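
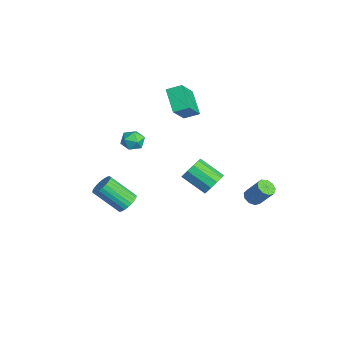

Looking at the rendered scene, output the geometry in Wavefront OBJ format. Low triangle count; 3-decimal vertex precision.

v -0.152 -2.645 -3.573
v 0.532 -2.713 -3.328
v -0.083 -4.044 -1.982
v -0.768 -3.975 -2.227
v 0.435 -2.502 -3.164
v -0.18 -3.833 -1.818
v 0.248 -2.313 -3.061
v -0.367 -3.643 -1.715
v 0.001 -2.174 -3.037
v -0.614 -3.504 -1.691
v -0.27 -2.106 -3.094
v -0.885 -3.437 -1.748
v -0.523 -2.121 -3.224
v -1.138 -3.452 -1.878
v -0.719 -2.215 -3.408
v -1.334 -3.546 -2.062
v -0.83 -2.375 -3.616
v -1.445 -3.706 -2.27
v -0.837 -2.576 -3.818
v -1.452 -3.907 -2.472
v -0.74 -2.787 -3.982
v -1.355 -4.118 -2.636
v -0.553 -2.977 -4.085
v -1.168 -4.307 -2.739
v -0.306 -3.116 -4.109
v -0.921 -4.446 -2.763
v -0.035 -3.183 -4.052
v -0.65 -4.514 -2.706
v 0.218 -3.168 -3.922
v -0.397 -4.499 -2.576
v 0.414 -3.074 -3.738
v -0.201 -4.405 -2.392
v 0.525 -2.914 -3.53
v -0.09 -4.245 -2.184
v -2.165 2.77 -4.39
v -1.605 2.788 -3.777
v -2.576 1.628 -2.857
v -3.135 1.61 -3.47
v -1.954 3.153 -3.684
v -2.925 1.993 -2.765
v -2.383 3.371 -3.861
v -3.353 2.212 -2.942
v -2.728 3.36 -4.24
v -3.699 2.201 -3.321
v -2.859 3.124 -4.676
v -3.829 1.964 -3.757
v -2.724 2.752 -5.003
v -3.695 1.592 -4.083
v -2.375 2.387 -5.095
v -3.346 1.227 -4.176
v -1.947 2.168 -4.918
v -2.917 1.009 -3.999
v -1.601 2.179 -4.539
v -2.572 1.02 -3.62
v -1.471 2.416 -4.103
v -2.441 1.256 -3.184
v 3.714 3.475 -1.041
v 4.03 3.817 -1.371
v 4.561 4.427 -0.228
v 4.246 4.085 0.101
v 3.685 3.983 -1.299
v 4.216 4.593 -0.156
v 3.353 3.911 -1.106
v 3.884 4.521 0.036
v 3.191 3.635 -0.883
v 3.722 4.246 0.259
v 3.273 3.285 -0.734
v 3.805 3.895 0.408
v 3.562 3.023 -0.729
v 4.093 3.633 0.413
v 3.922 2.973 -0.87
v 4.454 3.583 0.273
v 4.185 3.157 -1.091
v 4.716 3.768 0.052
v 4.228 3.491 -1.288
v 4.759 4.101 -0.146
v -3.124 1.185 0.887
v -4.445 1.052 1.884
v -2.939 2.066 1.25
v -4.26 1.933 2.247
v -1.9 0.307 2.393
v -3.221 0.174 3.39
v -1.715 1.188 2.756
v -3.036 1.055 3.753
v -3.553 -1.21 -1.024
v -3.128 -1.057 -0.403
v -3.332 -2.423 -0.877
v -2.907 -2.27 -0.256
v -3.667 -2.163 -0.236
v -3.803 -1.414 -0.327
v -2.657 -2.066 -0.953
v -2.793 -1.317 -1.044
v -2.574 -1.587 -0.36
v -3.198 -1.647 0.083
v -3.262 -1.833 -1.363
v -3.886 -1.893 -0.92
f 2 1 5
f 2 5 3
f 3 5 6
f 3 6 4
f 5 1 7
f 5 7 6
f 6 7 8
f 6 8 4
f 7 1 9
f 7 9 8
f 8 9 10
f 8 10 4
f 9 1 11
f 9 11 10
f 10 11 12
f 10 12 4
f 11 1 13
f 11 13 12
f 12 13 14
f 12 14 4
f 13 1 15
f 13 15 14
f 14 15 16
f 14 16 4
f 15 1 17
f 15 17 16
f 16 17 18
f 16 18 4
f 17 1 19
f 17 19 18
f 18 19 20
f 18 20 4
f 19 1 21
f 19 21 20
f 20 21 22
f 20 22 4
f 21 1 23
f 21 23 22
f 22 23 24
f 22 24 4
f 23 1 25
f 23 25 24
f 24 25 26
f 24 26 4
f 25 1 27
f 25 27 26
f 26 27 28
f 26 28 4
f 27 1 29
f 27 29 28
f 28 29 30
f 28 30 4
f 29 1 31
f 29 31 30
f 30 31 32
f 30 32 4
f 31 1 33
f 31 33 32
f 32 33 34
f 32 34 4
f 33 1 2
f 33 2 34
f 34 2 3
f 34 3 4
f 36 35 39
f 36 39 37
f 37 39 40
f 37 40 38
f 39 35 41
f 39 41 40
f 40 41 42
f 40 42 38
f 41 35 43
f 41 43 42
f 42 43 44
f 42 44 38
f 43 35 45
f 43 45 44
f 44 45 46
f 44 46 38
f 45 35 47
f 45 47 46
f 46 47 48
f 46 48 38
f 47 35 49
f 47 49 48
f 48 49 50
f 48 50 38
f 49 35 51
f 49 51 50
f 50 51 52
f 50 52 38
f 51 35 53
f 51 53 52
f 52 53 54
f 52 54 38
f 53 35 55
f 53 55 54
f 54 55 56
f 54 56 38
f 55 35 36
f 55 36 56
f 56 36 37
f 56 37 38
f 58 57 61
f 58 61 59
f 59 61 62
f 59 62 60
f 61 57 63
f 61 63 62
f 62 63 64
f 62 64 60
f 63 57 65
f 63 65 64
f 64 65 66
f 64 66 60
f 65 57 67
f 65 67 66
f 66 67 68
f 66 68 60
f 67 57 69
f 67 69 68
f 68 69 70
f 68 70 60
f 69 57 71
f 69 71 70
f 70 71 72
f 70 72 60
f 71 57 73
f 71 73 72
f 72 73 74
f 72 74 60
f 73 57 75
f 73 75 74
f 74 75 76
f 74 76 60
f 75 57 58
f 75 58 76
f 76 58 59
f 76 59 60
f 78 80 77
f 81 78 77
f 77 80 79
f 79 81 77
f 78 84 80
f 82 78 81
f 82 84 78
f 80 84 79
f 83 81 79
f 79 84 83
f 83 82 81
f 84 82 83
f 85 96 90
f 85 90 86
f 85 86 92
f 85 92 95
f 85 95 96
f 86 90 94
f 90 96 89
f 96 95 87
f 95 92 91
f 92 86 93
f 88 94 89
f 88 89 87
f 88 87 91
f 88 91 93
f 88 93 94
f 89 94 90
f 87 89 96
f 91 87 95
f 93 91 92
f 94 93 86



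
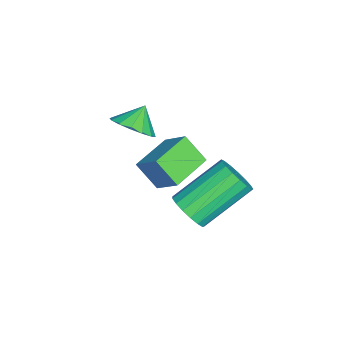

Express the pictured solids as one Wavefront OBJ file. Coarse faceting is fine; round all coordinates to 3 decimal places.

v 3.398 1.957 0.257
v 3.917 1.883 0.821
v 2.801 3.27 2.027
v 2.282 3.343 1.463
v 4.045 2.163 0.618
v 2.93 3.55 1.825
v 4.026 2.396 0.333
v 2.91 3.782 1.539
v 3.862 2.527 0.03
v 2.747 3.914 1.236
v 3.592 2.528 -0.221
v 2.477 3.915 0.986
v 3.278 2.399 -0.362
v 2.162 3.785 0.844
v 2.991 2.167 -0.362
v 1.875 3.554 0.844
v 2.797 1.888 -0.22
v 1.681 3.275 0.987
v 2.741 1.624 0.031
v 1.625 3.011 1.238
v 2.835 1.437 0.334
v 1.72 2.823 1.541
v 3.058 1.368 0.619
v 1.943 2.755 1.826
v 3.359 1.435 0.822
v 2.244 2.821 2.028
v 3.669 1.621 0.894
v 2.554 3.007 2.101
v -0.648 -0.826 0.475
v -0.111 -1.171 1.081
v -1.272 -0.514 1.205
v 0.035 -0.743 1.024
v -0.002 -0.338 0.82
v -0.211 -0.063 0.523
v -0.538 0.008 0.214
v -0.894 -0.145 -0.026
v -1.184 -0.48 -0.131
v -1.33 -0.908 -0.074
v -1.294 -1.313 0.13
v -1.084 -1.588 0.427
v -0.757 -1.659 0.736
v -0.401 -1.506 0.976
v -0.282 1.129 -0.795
v -0.539 0.345 0.118
v 0.264 1.944 0.058
v 0.007 1.16 0.971
v 1.113 0.42 -1.011
v 0.856 -0.364 -0.098
v 1.659 1.235 -0.158
v 1.402 0.451 0.755
f 2 1 5
f 2 5 3
f 3 5 6
f 3 6 4
f 5 1 7
f 5 7 6
f 6 7 8
f 6 8 4
f 7 1 9
f 7 9 8
f 8 9 10
f 8 10 4
f 9 1 11
f 9 11 10
f 10 11 12
f 10 12 4
f 11 1 13
f 11 13 12
f 12 13 14
f 12 14 4
f 13 1 15
f 13 15 14
f 14 15 16
f 14 16 4
f 15 1 17
f 15 17 16
f 16 17 18
f 16 18 4
f 17 1 19
f 17 19 18
f 18 19 20
f 18 20 4
f 19 1 21
f 19 21 20
f 20 21 22
f 20 22 4
f 21 1 23
f 21 23 22
f 22 23 24
f 22 24 4
f 23 1 25
f 23 25 24
f 24 25 26
f 24 26 4
f 25 1 27
f 25 27 26
f 26 27 28
f 26 28 4
f 27 1 2
f 27 2 28
f 28 2 3
f 28 3 4
f 30 29 32
f 30 32 31
f 32 29 33
f 32 33 31
f 33 29 34
f 33 34 31
f 34 29 35
f 34 35 31
f 35 29 36
f 35 36 31
f 36 29 37
f 36 37 31
f 37 29 38
f 37 38 31
f 38 29 39
f 38 39 31
f 39 29 40
f 39 40 31
f 40 29 41
f 40 41 31
f 41 29 42
f 41 42 31
f 42 29 30
f 42 30 31
f 44 46 43
f 47 44 43
f 43 46 45
f 45 47 43
f 44 50 46
f 48 44 47
f 48 50 44
f 46 50 45
f 49 47 45
f 45 50 49
f 49 48 47
f 50 48 49



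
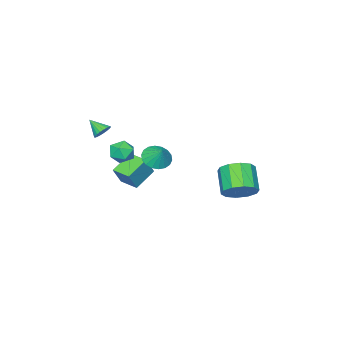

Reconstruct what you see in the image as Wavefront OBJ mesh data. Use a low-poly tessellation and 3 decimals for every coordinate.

v -2.163 -1.667 0.012
v -1.51 -2.259 0.275
v -1.877 -0.953 0.908
v -1.311 -2.013 0.016
v -1.28 -1.699 -0.245
v -1.425 -1.378 -0.454
v -1.715 -1.114 -0.571
v -2.094 -0.96 -0.573
v -2.487 -0.946 -0.458
v -2.816 -1.074 -0.251
v -3.015 -1.32 0.009
v -3.046 -1.635 0.269
v -2.902 -1.955 0.479
v -2.611 -2.219 0.596
v -2.232 -2.373 0.597
v -1.839 -2.388 0.483
v -2.433 4.323 -0.716
v -2.063 4.904 0.102
v -2.957 3.879 1.235
v -3.327 3.297 0.416
v -2.631 5.175 -0.101
v -3.525 4.15 1.032
v -3.124 5.121 -0.538
v -4.017 4.095 0.594
v -3.352 4.761 -1.044
v -4.246 3.736 0.088
v -3.23 4.235 -1.425
v -4.124 3.209 -0.292
v -2.803 3.741 -1.535
v -3.697 2.716 -0.402
v -2.235 3.47 -1.332
v -3.129 2.445 -0.199
v -1.743 3.525 -0.894
v -2.636 2.499 0.238
v -1.514 3.884 -0.388
v -2.408 2.859 0.744
v -1.636 4.411 -0.008
v -2.53 3.385 1.125
v 0.815 -3.024 2.735
v 1.392 -2.886 2.824
v 0.925 -3.936 3.445
v 1.28 -2.758 3.006
v 1.087 -2.676 3.141
v 0.847 -2.654 3.206
v 0.602 -2.696 3.19
v 0.393 -2.795 3.095
v 0.258 -2.934 2.938
v 0.219 -3.088 2.746
v 0.283 -3.231 2.552
v 0.439 -3.339 2.39
v 0.66 -3.392 2.287
v 0.908 -3.382 2.262
v 1.14 -3.31 2.319
v 1.316 -3.188 2.448
v 1.405 -3.038 2.626
v -1.547 -2.908 0.682
v -0.939 -2.327 0.916
v -0.541 -3.753 0.164
v 0.067 -3.172 0.398
v -0.37 -3.617 1.009
v -0.992 -3.095 1.329
v -0.488 -2.985 -0.249
v -1.11 -2.463 0.071
v -0.284 -2.375 0.341
v -0.212 -2.766 1.118
v -1.268 -3.314 -0.038
v -1.196 -3.705 0.739
v -3.251 -4.15 -1.928
v -2.505 -4.073 -0.664
v -3.248 -2.892 -2.006
v -2.502 -2.815 -0.742
v -1.838 -4.205 -2.758
v -1.092 -4.128 -1.494
v -1.835 -2.947 -2.836
v -1.089 -2.87 -1.572
f 2 1 4
f 2 4 3
f 4 1 5
f 4 5 3
f 5 1 6
f 5 6 3
f 6 1 7
f 6 7 3
f 7 1 8
f 7 8 3
f 8 1 9
f 8 9 3
f 9 1 10
f 9 10 3
f 10 1 11
f 10 11 3
f 11 1 12
f 11 12 3
f 12 1 13
f 12 13 3
f 13 1 14
f 13 14 3
f 14 1 15
f 14 15 3
f 15 1 16
f 15 16 3
f 16 1 2
f 16 2 3
f 18 17 21
f 18 21 19
f 19 21 22
f 19 22 20
f 21 17 23
f 21 23 22
f 22 23 24
f 22 24 20
f 23 17 25
f 23 25 24
f 24 25 26
f 24 26 20
f 25 17 27
f 25 27 26
f 26 27 28
f 26 28 20
f 27 17 29
f 27 29 28
f 28 29 30
f 28 30 20
f 29 17 31
f 29 31 30
f 30 31 32
f 30 32 20
f 31 17 33
f 31 33 32
f 32 33 34
f 32 34 20
f 33 17 35
f 33 35 34
f 34 35 36
f 34 36 20
f 35 17 37
f 35 37 36
f 36 37 38
f 36 38 20
f 37 17 18
f 37 18 38
f 38 18 19
f 38 19 20
f 40 39 42
f 40 42 41
f 42 39 43
f 42 43 41
f 43 39 44
f 43 44 41
f 44 39 45
f 44 45 41
f 45 39 46
f 45 46 41
f 46 39 47
f 46 47 41
f 47 39 48
f 47 48 41
f 48 39 49
f 48 49 41
f 49 39 50
f 49 50 41
f 50 39 51
f 50 51 41
f 51 39 52
f 51 52 41
f 52 39 53
f 52 53 41
f 53 39 54
f 53 54 41
f 54 39 55
f 54 55 41
f 55 39 40
f 55 40 41
f 56 67 61
f 56 61 57
f 56 57 63
f 56 63 66
f 56 66 67
f 57 61 65
f 61 67 60
f 67 66 58
f 66 63 62
f 63 57 64
f 59 65 60
f 59 60 58
f 59 58 62
f 59 62 64
f 59 64 65
f 60 65 61
f 58 60 67
f 62 58 66
f 64 62 63
f 65 64 57
f 69 71 68
f 72 69 68
f 68 71 70
f 70 72 68
f 69 75 71
f 73 69 72
f 73 75 69
f 71 75 70
f 74 72 70
f 70 75 74
f 74 73 72
f 75 73 74



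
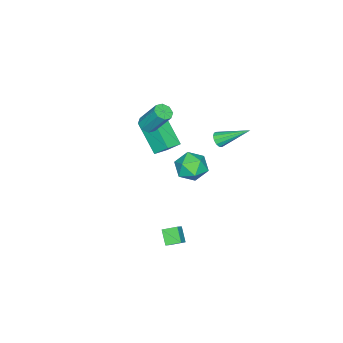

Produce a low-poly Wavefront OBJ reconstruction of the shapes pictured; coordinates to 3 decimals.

v -1.455 2.982 2.751
v -1.199 2.795 3.164
v -2.045 4.598 3.849
v -1.009 2.964 3.018
v -0.96 3.138 2.788
v -1.069 3.263 2.546
v -1.3 3.299 2.369
v -1.58 3.234 2.314
v -1.821 3.089 2.397
v -1.945 2.911 2.593
v -1.914 2.755 2.84
v -1.737 2.671 3.058
v -1.471 2.686 3.179
v -0.461 -0.968 2.978
v -0.047 -1.312 3.219
v -0.085 -0.277 4.763
v -0.499 0.068 4.522
v 0.129 -0.965 2.99
v 0.091 0.071 4.535
v -0.041 -0.619 2.754
v -0.079 0.416 4.299
v -0.457 -0.478 2.649
v -0.494 0.558 4.194
v -0.875 -0.623 2.737
v -0.913 0.412 4.281
v -1.051 -0.971 2.965
v -1.089 0.065 4.51
v -0.881 -1.316 3.201
v -0.919 -0.281 4.746
v -0.466 -1.458 3.306
v -0.503 -0.422 4.851
v 1.461 1.447 -3.673
v 2.086 1.552 -3.137
v 1.063 2.201 -3.356
v 1.688 2.306 -2.82
v 1.972 2.014 -4.38
v 2.597 2.119 -3.844
v 1.574 2.768 -4.063
v 2.199 2.873 -3.527
v -2.497 -0.979 -0.774
v -3.217 -2.481 0.633
v -2.58 -0.133 0.087
v -3.3 -1.634 1.494
v -1.48 -1.186 -0.474
v -2.2 -2.687 0.933
v -1.563 -0.339 0.387
v -2.283 -1.841 1.794
v -2.249 1.603 0.068
v -1.347 1.926 0.503
v -1.373 0.734 -1.103
v -0.471 1.057 -0.668
v -1.089 0.378 -0.155
v -1.63 0.916 0.569
v -1.09 1.744 -1.169
v -1.631 2.282 -0.445
v -0.631 2.013 -0.262
v -0.631 1.169 0.365
v -2.089 1.491 -0.965
v -2.089 0.647 -0.338
f 2 1 4
f 2 4 3
f 4 1 5
f 4 5 3
f 5 1 6
f 5 6 3
f 6 1 7
f 6 7 3
f 7 1 8
f 7 8 3
f 8 1 9
f 8 9 3
f 9 1 10
f 9 10 3
f 10 1 11
f 10 11 3
f 11 1 12
f 11 12 3
f 12 1 13
f 12 13 3
f 13 1 2
f 13 2 3
f 15 14 18
f 15 18 16
f 16 18 19
f 16 19 17
f 18 14 20
f 18 20 19
f 19 20 21
f 19 21 17
f 20 14 22
f 20 22 21
f 21 22 23
f 21 23 17
f 22 14 24
f 22 24 23
f 23 24 25
f 23 25 17
f 24 14 26
f 24 26 25
f 25 26 27
f 25 27 17
f 26 14 28
f 26 28 27
f 27 28 29
f 27 29 17
f 28 14 30
f 28 30 29
f 29 30 31
f 29 31 17
f 30 14 15
f 30 15 31
f 31 15 16
f 31 16 17
f 33 35 32
f 36 33 32
f 32 35 34
f 34 36 32
f 33 39 35
f 37 33 36
f 37 39 33
f 35 39 34
f 38 36 34
f 34 39 38
f 38 37 36
f 39 37 38
f 41 43 40
f 44 41 40
f 40 43 42
f 42 44 40
f 41 47 43
f 45 41 44
f 45 47 41
f 43 47 42
f 46 44 42
f 42 47 46
f 46 45 44
f 47 45 46
f 48 59 53
f 48 53 49
f 48 49 55
f 48 55 58
f 48 58 59
f 49 53 57
f 53 59 52
f 59 58 50
f 58 55 54
f 55 49 56
f 51 57 52
f 51 52 50
f 51 50 54
f 51 54 56
f 51 56 57
f 52 57 53
f 50 52 59
f 54 50 58
f 56 54 55
f 57 56 49



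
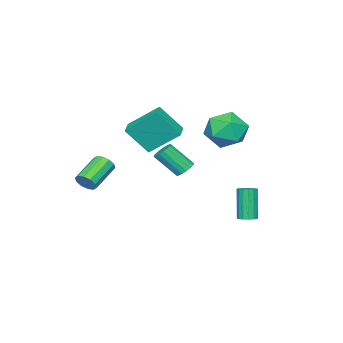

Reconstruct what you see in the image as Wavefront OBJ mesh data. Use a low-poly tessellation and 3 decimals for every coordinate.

v 4.665 -3.541 0.983
v 4.934 -3.818 1.481
v 3.364 -3.876 2.295
v 3.095 -3.599 1.797
v 4.948 -3.432 1.535
v 3.377 -3.491 2.35
v 4.854 -3.088 1.378
v 3.283 -3.147 2.193
v 4.688 -2.917 1.071
v 3.117 -2.976 1.885
v 4.513 -2.985 0.729
v 2.943 -3.043 1.544
v 4.396 -3.264 0.485
v 2.826 -3.322 1.299
v 4.383 -3.649 0.43
v 2.812 -3.708 1.245
v 4.477 -3.993 0.587
v 2.906 -4.052 1.402
v 4.643 -4.164 0.895
v 3.072 -4.223 1.709
v 4.817 -4.097 1.236
v 3.247 -4.155 2.051
v -2.879 -2.916 -0.586
v -2.309 -2.927 -0.829
v -1.771 -4.035 0.483
v -2.341 -4.024 0.726
v -2.301 -2.698 -0.64
v -1.763 -3.807 0.672
v -2.426 -2.52 -0.438
v -1.887 -3.628 0.874
v -2.654 -2.432 -0.27
v -2.116 -3.541 1.042
v -2.934 -2.455 -0.175
v -2.396 -3.564 1.138
v -3.202 -2.584 -0.173
v -2.663 -3.692 1.139
v -3.395 -2.788 -0.267
v -2.857 -3.897 1.045
v -3.471 -3.022 -0.433
v -2.932 -4.131 0.879
v -3.411 -3.232 -0.635
v -2.872 -4.34 0.677
v -3.229 -3.369 -0.825
v -2.69 -4.477 0.487
v -2.967 -3.402 -0.961
v -2.429 -4.51 0.351
v -2.685 -3.324 -1.01
v -2.147 -4.432 0.302
v -2.448 -3.152 -0.963
v -1.909 -4.261 0.349
v -1.111 2.211 -2.13
v -0.735 2.541 -1.953
v -1.253 2.158 -0.134
v -1.629 1.829 -0.31
v -0.958 2.697 -1.984
v -1.476 2.315 -0.165
v -1.222 2.724 -2.054
v -1.74 2.341 -0.234
v -1.457 2.613 -2.144
v -1.975 2.23 -0.324
v -1.598 2.394 -2.23
v -2.116 2.012 -0.411
v -1.609 2.127 -2.289
v -2.127 1.744 -0.47
v -1.487 1.882 -2.306
v -2.005 1.499 -0.487
v -1.264 1.725 -2.275
v -1.782 1.343 -0.456
v -1 1.699 -2.206
v -1.518 1.316 -0.386
v -0.765 1.81 -2.116
v -1.283 1.427 -0.296
v -0.624 2.028 -2.029
v -1.142 1.646 -0.21
v -0.613 2.296 -1.97
v -1.131 1.913 -0.151
v -0.518 1.951 3.45
v 0.178 0.948 3.768
v -2.218 0.912 3.892
v -1.522 -0.091 4.21
v -1.501 0.945 4.929
v -0.45 1.588 4.656
v -1.59 0.272 3.004
v -0.539 0.915 2.731
v -0.484 -0.089 3.493
v -0.429 0.327 4.682
v -1.611 1.533 2.978
v -1.556 1.949 4.167
v 0.28 -2.763 2.287
v 0.921 -3.771 3.752
v -0.445 -1.31 3.603
v 0.196 -2.317 5.068
v 1.224 -2.243 2.232
v 1.865 -3.25 3.697
v 0.499 -0.789 3.548
v 1.14 -1.797 5.013
f 2 1 5
f 2 5 3
f 3 5 6
f 3 6 4
f 5 1 7
f 5 7 6
f 6 7 8
f 6 8 4
f 7 1 9
f 7 9 8
f 8 9 10
f 8 10 4
f 9 1 11
f 9 11 10
f 10 11 12
f 10 12 4
f 11 1 13
f 11 13 12
f 12 13 14
f 12 14 4
f 13 1 15
f 13 15 14
f 14 15 16
f 14 16 4
f 15 1 17
f 15 17 16
f 16 17 18
f 16 18 4
f 17 1 19
f 17 19 18
f 18 19 20
f 18 20 4
f 19 1 21
f 19 21 20
f 20 21 22
f 20 22 4
f 21 1 2
f 21 2 22
f 22 2 3
f 22 3 4
f 24 23 27
f 24 27 25
f 25 27 28
f 25 28 26
f 27 23 29
f 27 29 28
f 28 29 30
f 28 30 26
f 29 23 31
f 29 31 30
f 30 31 32
f 30 32 26
f 31 23 33
f 31 33 32
f 32 33 34
f 32 34 26
f 33 23 35
f 33 35 34
f 34 35 36
f 34 36 26
f 35 23 37
f 35 37 36
f 36 37 38
f 36 38 26
f 37 23 39
f 37 39 38
f 38 39 40
f 38 40 26
f 39 23 41
f 39 41 40
f 40 41 42
f 40 42 26
f 41 23 43
f 41 43 42
f 42 43 44
f 42 44 26
f 43 23 45
f 43 45 44
f 44 45 46
f 44 46 26
f 45 23 47
f 45 47 46
f 46 47 48
f 46 48 26
f 47 23 49
f 47 49 48
f 48 49 50
f 48 50 26
f 49 23 24
f 49 24 50
f 50 24 25
f 50 25 26
f 52 51 55
f 52 55 53
f 53 55 56
f 53 56 54
f 55 51 57
f 55 57 56
f 56 57 58
f 56 58 54
f 57 51 59
f 57 59 58
f 58 59 60
f 58 60 54
f 59 51 61
f 59 61 60
f 60 61 62
f 60 62 54
f 61 51 63
f 61 63 62
f 62 63 64
f 62 64 54
f 63 51 65
f 63 65 64
f 64 65 66
f 64 66 54
f 65 51 67
f 65 67 66
f 66 67 68
f 66 68 54
f 67 51 69
f 67 69 68
f 68 69 70
f 68 70 54
f 69 51 71
f 69 71 70
f 70 71 72
f 70 72 54
f 71 51 73
f 71 73 72
f 72 73 74
f 72 74 54
f 73 51 75
f 73 75 74
f 74 75 76
f 74 76 54
f 75 51 52
f 75 52 76
f 76 52 53
f 76 53 54
f 77 88 82
f 77 82 78
f 77 78 84
f 77 84 87
f 77 87 88
f 78 82 86
f 82 88 81
f 88 87 79
f 87 84 83
f 84 78 85
f 80 86 81
f 80 81 79
f 80 79 83
f 80 83 85
f 80 85 86
f 81 86 82
f 79 81 88
f 83 79 87
f 85 83 84
f 86 85 78
f 90 92 89
f 93 90 89
f 89 92 91
f 91 93 89
f 90 96 92
f 94 90 93
f 94 96 90
f 92 96 91
f 95 93 91
f 91 96 95
f 95 94 93
f 96 94 95



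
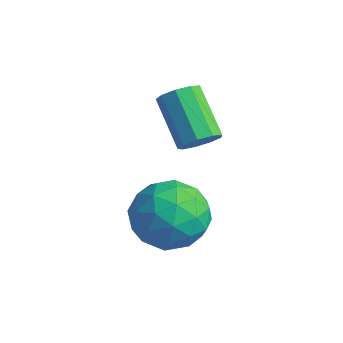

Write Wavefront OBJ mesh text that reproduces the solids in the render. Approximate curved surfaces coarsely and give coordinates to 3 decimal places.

v 0.275 -0.682 -0.828
v 1.196 -0.627 -0.369
v -0.036 -2.113 -0.031
v 0.885 -2.058 0.428
v 0.143 -1.387 0.677
v 0.336 -0.502 0.185
v 0.824 -2.238 -0.585
v 1.017 -1.353 -1.077
v 1.535 -1.588 -0.218
v 1.115 -1.062 0.562
v 0.045 -1.678 -0.962
v -0.375 -1.152 -0.182
v 0.763 -0.529 -0.668
v 0.397 -2.211 0.268
v -0.039 -1.817 0.415
v 0.502 -1.784 0.685
v 0.257 -0.456 -0.343
v 0.799 -0.423 -0.073
v 0.18 -0.87 0.542
v 0.361 -2.317 -0.327
v 0.903 -2.284 -0.057
v 0.658 -0.956 -1.085
v 1.199 -0.923 -0.815
v 0.98 -1.87 -0.942
v 1.504 -1.061 -0.31
v 1.321 -1.903 0.158
v 1.285 -2.008 -0.437
v 1.398 -1.488 -0.726
v 1.256 -0.752 0.149
v 1.073 -1.594 0.617
v 0.638 -1.199 0.763
v 0.751 -0.679 0.474
v 1.456 -1.317 0.237
v 0.087 -1.146 -1.017
v -0.096 -1.988 -0.549
v 0.409 -2.061 -0.874
v 0.522 -1.541 -1.163
v -0.161 -0.837 -0.558
v -0.344 -1.679 -0.09
v -0.238 -1.252 0.326
v -0.125 -0.732 0.037
v -0.296 -1.423 -0.637
v -0.737 0.742 0.529
v -0.48 0.413 0.932
v -1.646 0.73 1.934
v -1.903 1.058 1.531
v -0.353 0.788 0.961
v -1.519 1.104 1.963
v -0.406 1.141 0.788
v -1.572 1.458 1.79
v -0.613 1.307 0.494
v -1.78 1.624 1.496
v -0.879 1.209 0.216
v -2.045 1.526 1.218
v -1.078 0.892 0.085
v -2.244 1.209 1.087
v -1.117 0.505 0.161
v -2.284 0.821 1.163
v -0.979 0.228 0.41
v -2.145 0.545 1.412
v -0.727 0.192 0.714
v -1.893 0.509 1.716
f 1 38 17
f 38 12 41
f 17 41 6
f 38 41 17
f 1 17 13
f 17 6 18
f 13 18 2
f 17 18 13
f 1 13 22
f 13 2 23
f 22 23 8
f 13 23 22
f 1 22 34
f 22 8 37
f 34 37 11
f 22 37 34
f 1 34 38
f 34 11 42
f 38 42 12
f 34 42 38
f 2 18 29
f 18 6 32
f 29 32 10
f 18 32 29
f 6 41 19
f 41 12 40
f 19 40 5
f 41 40 19
f 12 42 39
f 42 11 35
f 39 35 3
f 42 35 39
f 11 37 36
f 37 8 24
f 36 24 7
f 37 24 36
f 8 23 28
f 23 2 25
f 28 25 9
f 23 25 28
f 4 30 16
f 30 10 31
f 16 31 5
f 30 31 16
f 4 16 14
f 16 5 15
f 14 15 3
f 16 15 14
f 4 14 21
f 14 3 20
f 21 20 7
f 14 20 21
f 4 21 26
f 21 7 27
f 26 27 9
f 21 27 26
f 4 26 30
f 26 9 33
f 30 33 10
f 26 33 30
f 5 31 19
f 31 10 32
f 19 32 6
f 31 32 19
f 3 15 39
f 15 5 40
f 39 40 12
f 15 40 39
f 7 20 36
f 20 3 35
f 36 35 11
f 20 35 36
f 9 27 28
f 27 7 24
f 28 24 8
f 27 24 28
f 10 33 29
f 33 9 25
f 29 25 2
f 33 25 29
f 44 43 47
f 44 47 45
f 45 47 48
f 45 48 46
f 47 43 49
f 47 49 48
f 48 49 50
f 48 50 46
f 49 43 51
f 49 51 50
f 50 51 52
f 50 52 46
f 51 43 53
f 51 53 52
f 52 53 54
f 52 54 46
f 53 43 55
f 53 55 54
f 54 55 56
f 54 56 46
f 55 43 57
f 55 57 56
f 56 57 58
f 56 58 46
f 57 43 59
f 57 59 58
f 58 59 60
f 58 60 46
f 59 43 61
f 59 61 60
f 60 61 62
f 60 62 46
f 61 43 44
f 61 44 62
f 62 44 45
f 62 45 46



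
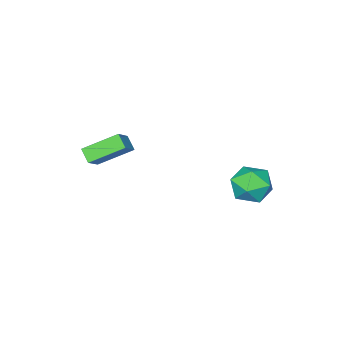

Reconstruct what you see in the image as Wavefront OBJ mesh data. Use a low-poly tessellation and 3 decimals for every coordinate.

v -0.146 -1.327 -1.609
v -0.296 -2.031 -1.068
v 0.793 -0.861 -0.742
v 0.643 -1.565 -0.201
v 1.297 -2.395 -2.599
v 1.147 -3.099 -2.058
v 2.236 -1.929 -1.732
v 2.086 -2.633 -1.191
v -2.761 4.773 -3.255
v -2.094 3.791 -3.213
v -3.966 4.009 -1.967
v -3.299 3.027 -1.925
v -2.883 4.047 -1.479
v -2.138 4.519 -2.275
v -3.922 3.281 -2.905
v -3.177 3.753 -3.701
v -2.811 2.869 -2.997
v -2.169 3.342 -2.116
v -3.891 4.458 -3.064
v -3.249 4.931 -2.183
f 2 4 1
f 5 2 1
f 1 4 3
f 3 5 1
f 2 8 4
f 6 2 5
f 6 8 2
f 4 8 3
f 7 5 3
f 3 8 7
f 7 6 5
f 8 6 7
f 9 20 14
f 9 14 10
f 9 10 16
f 9 16 19
f 9 19 20
f 10 14 18
f 14 20 13
f 20 19 11
f 19 16 15
f 16 10 17
f 12 18 13
f 12 13 11
f 12 11 15
f 12 15 17
f 12 17 18
f 13 18 14
f 11 13 20
f 15 11 19
f 17 15 16
f 18 17 10



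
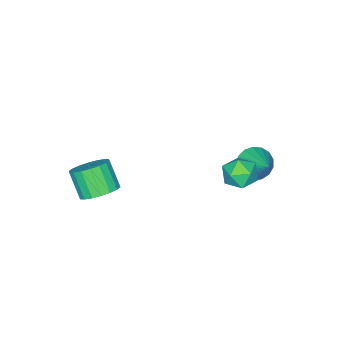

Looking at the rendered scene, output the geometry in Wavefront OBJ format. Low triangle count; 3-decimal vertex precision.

v 3.388 -3.51 -3.906
v 4.08 -4.217 -4.257
v 3.785 -5.157 -2.946
v 3.092 -4.45 -2.594
v 4.344 -3.934 -3.995
v 4.049 -4.874 -2.683
v 4.418 -3.568 -3.715
v 4.123 -4.508 -2.404
v 4.289 -3.189 -3.473
v 3.994 -4.129 -2.162
v 3.981 -2.875 -3.317
v 3.686 -3.815 -2.005
v 3.555 -2.686 -3.277
v 3.26 -3.626 -1.966
v 3.096 -2.66 -3.362
v 2.801 -3.6 -2.051
v 2.695 -2.803 -3.554
v 2.4 -3.743 -2.243
v 2.431 -3.086 -3.817
v 2.136 -4.026 -2.505
v 2.357 -3.452 -4.096
v 2.062 -4.392 -2.785
v 2.486 -3.831 -4.338
v 2.191 -4.771 -3.027
v 2.794 -4.145 -4.495
v 2.499 -5.085 -3.183
v 3.22 -4.334 -4.534
v 2.925 -5.274 -3.223
v 3.679 -4.36 -4.449
v 3.384 -5.3 -3.138
v -2.767 1.166 -3.264
v -2.208 1.481 -4.005
v -2.013 2.574 -2.096
v -2.604 1.729 -4.049
v -3.037 1.849 -3.914
v -3.408 1.811 -3.629
v -3.632 1.626 -3.261
v -3.658 1.335 -2.894
v -3.48 1.006 -2.612
v -3.139 0.713 -2.479
v -2.712 0.524 -2.526
v -2.298 0.481 -2.742
v -1.992 0.596 -3.078
v -1.863 0.841 -3.457
v -1.941 1.16 -3.792
v -0.839 2.821 -2.101
v 0.133 2.64 -2.123
v -1.093 1.38 -1.457
v -0.121 1.199 -1.479
v -0.484 1.879 -0.859
v -0.327 2.769 -1.258
v -0.633 1.251 -2.322
v -0.476 2.141 -2.721
v 0.26 1.67 -2.26
v 0.352 2.058 -1.355
v -1.312 1.962 -2.225
v -1.22 2.35 -1.32
f 2 1 5
f 2 5 3
f 3 5 6
f 3 6 4
f 5 1 7
f 5 7 6
f 6 7 8
f 6 8 4
f 7 1 9
f 7 9 8
f 8 9 10
f 8 10 4
f 9 1 11
f 9 11 10
f 10 11 12
f 10 12 4
f 11 1 13
f 11 13 12
f 12 13 14
f 12 14 4
f 13 1 15
f 13 15 14
f 14 15 16
f 14 16 4
f 15 1 17
f 15 17 16
f 16 17 18
f 16 18 4
f 17 1 19
f 17 19 18
f 18 19 20
f 18 20 4
f 19 1 21
f 19 21 20
f 20 21 22
f 20 22 4
f 21 1 23
f 21 23 22
f 22 23 24
f 22 24 4
f 23 1 25
f 23 25 24
f 24 25 26
f 24 26 4
f 25 1 27
f 25 27 26
f 26 27 28
f 26 28 4
f 27 1 29
f 27 29 28
f 28 29 30
f 28 30 4
f 29 1 2
f 29 2 30
f 30 2 3
f 30 3 4
f 32 31 34
f 32 34 33
f 34 31 35
f 34 35 33
f 35 31 36
f 35 36 33
f 36 31 37
f 36 37 33
f 37 31 38
f 37 38 33
f 38 31 39
f 38 39 33
f 39 31 40
f 39 40 33
f 40 31 41
f 40 41 33
f 41 31 42
f 41 42 33
f 42 31 43
f 42 43 33
f 43 31 44
f 43 44 33
f 44 31 45
f 44 45 33
f 45 31 32
f 45 32 33
f 46 57 51
f 46 51 47
f 46 47 53
f 46 53 56
f 46 56 57
f 47 51 55
f 51 57 50
f 57 56 48
f 56 53 52
f 53 47 54
f 49 55 50
f 49 50 48
f 49 48 52
f 49 52 54
f 49 54 55
f 50 55 51
f 48 50 57
f 52 48 56
f 54 52 53
f 55 54 47



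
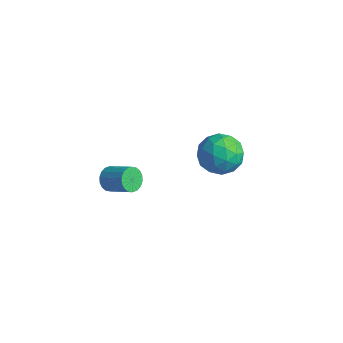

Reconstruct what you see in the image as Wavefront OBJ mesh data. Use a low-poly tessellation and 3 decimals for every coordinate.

v -3.551 -2.168 3.173
v -3.315 -1.898 2.655
v -2.173 -1.643 3.308
v -2.409 -1.912 3.827
v -3.438 -1.684 2.787
v -2.296 -1.428 3.44
v -3.584 -1.565 2.995
v -2.442 -1.309 3.648
v -3.723 -1.565 3.238
v -2.581 -1.31 3.891
v -3.828 -1.685 3.469
v -2.686 -1.429 4.122
v -3.878 -1.9 3.641
v -2.736 -1.645 4.294
v -3.864 -2.169 3.72
v -2.722 -1.913 4.374
v -3.787 -2.437 3.692
v -2.645 -2.182 4.345
v -3.664 -2.652 3.56
v -2.522 -2.396 4.213
v -3.518 -2.771 3.352
v -2.376 -2.515 4.005
v -3.379 -2.77 3.109
v -2.237 -2.515 3.762
v -3.274 -2.651 2.878
v -2.132 -2.395 3.531
v -3.224 -2.435 2.706
v -2.082 -2.18 3.359
v -3.238 -2.167 2.626
v -2.096 -1.911 3.28
v -2.614 4.19 2.553
v -2.017 4.398 1.61
v -3.123 2.562 1.87
v -2.526 2.77 0.927
v -1.989 2.586 1.91
v -1.674 3.592 2.332
v -3.466 3.368 1.148
v -3.151 4.374 1.57
v -2.543 3.89 0.741
v -1.63 3.407 1.213
v -3.51 3.553 2.267
v -2.597 3.07 2.739
v -2.271 4.437 2.141
v -2.869 2.523 1.339
v -2.553 2.415 1.917
v -2.202 2.537 1.362
v -2.069 3.963 2.566
v -1.718 4.086 2.012
v -1.702 3.02 2.188
v -3.422 2.874 1.468
v -3.071 2.997 0.914
v -2.938 4.423 2.118
v -2.587 4.545 1.563
v -3.438 3.94 1.292
v -2.229 4.261 1.076
v -2.529 3.304 0.675
v -3.081 3.655 0.805
v -2.896 4.247 1.053
v -1.692 3.977 1.353
v -1.992 3.02 0.952
v -1.676 2.912 1.53
v -1.491 3.503 1.778
v -2.002 3.678 0.843
v -3.148 3.94 2.528
v -3.448 2.983 2.127
v -3.649 3.457 1.702
v -3.464 4.048 1.95
v -2.611 3.656 2.805
v -2.911 2.699 2.404
v -2.244 2.713 2.427
v -2.059 3.305 2.675
v -3.138 3.282 2.637
f 2 1 5
f 2 5 3
f 3 5 6
f 3 6 4
f 5 1 7
f 5 7 6
f 6 7 8
f 6 8 4
f 7 1 9
f 7 9 8
f 8 9 10
f 8 10 4
f 9 1 11
f 9 11 10
f 10 11 12
f 10 12 4
f 11 1 13
f 11 13 12
f 12 13 14
f 12 14 4
f 13 1 15
f 13 15 14
f 14 15 16
f 14 16 4
f 15 1 17
f 15 17 16
f 16 17 18
f 16 18 4
f 17 1 19
f 17 19 18
f 18 19 20
f 18 20 4
f 19 1 21
f 19 21 20
f 20 21 22
f 20 22 4
f 21 1 23
f 21 23 22
f 22 23 24
f 22 24 4
f 23 1 25
f 23 25 24
f 24 25 26
f 24 26 4
f 25 1 27
f 25 27 26
f 26 27 28
f 26 28 4
f 27 1 29
f 27 29 28
f 28 29 30
f 28 30 4
f 29 1 2
f 29 2 30
f 30 2 3
f 30 3 4
f 31 68 47
f 68 42 71
f 47 71 36
f 68 71 47
f 31 47 43
f 47 36 48
f 43 48 32
f 47 48 43
f 31 43 52
f 43 32 53
f 52 53 38
f 43 53 52
f 31 52 64
f 52 38 67
f 64 67 41
f 52 67 64
f 31 64 68
f 64 41 72
f 68 72 42
f 64 72 68
f 32 48 59
f 48 36 62
f 59 62 40
f 48 62 59
f 36 71 49
f 71 42 70
f 49 70 35
f 71 70 49
f 42 72 69
f 72 41 65
f 69 65 33
f 72 65 69
f 41 67 66
f 67 38 54
f 66 54 37
f 67 54 66
f 38 53 58
f 53 32 55
f 58 55 39
f 53 55 58
f 34 60 46
f 60 40 61
f 46 61 35
f 60 61 46
f 34 46 44
f 46 35 45
f 44 45 33
f 46 45 44
f 34 44 51
f 44 33 50
f 51 50 37
f 44 50 51
f 34 51 56
f 51 37 57
f 56 57 39
f 51 57 56
f 34 56 60
f 56 39 63
f 60 63 40
f 56 63 60
f 35 61 49
f 61 40 62
f 49 62 36
f 61 62 49
f 33 45 69
f 45 35 70
f 69 70 42
f 45 70 69
f 37 50 66
f 50 33 65
f 66 65 41
f 50 65 66
f 39 57 58
f 57 37 54
f 58 54 38
f 57 54 58
f 40 63 59
f 63 39 55
f 59 55 32
f 63 55 59



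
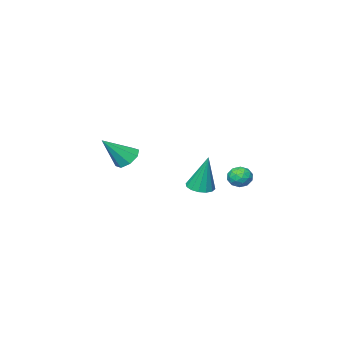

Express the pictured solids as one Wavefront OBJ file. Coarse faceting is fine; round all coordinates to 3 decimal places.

v -0.958 1.346 0.645
v -0.236 1.159 0.716
v -1.022 1.894 2.755
v -0.233 1.534 0.618
v -0.424 1.86 0.528
v -0.759 2.048 0.469
v -1.147 2.047 0.458
v -1.485 1.859 0.496
v -1.681 1.534 0.575
v -1.684 1.158 0.672
v -1.492 0.833 0.763
v -1.158 0.645 0.821
v -0.769 0.645 0.833
v -0.432 0.833 0.794
v -2.265 3.48 1.281
v -1.692 3.849 1.23
v -1.868 2.991 2.19
v -1.295 3.36 2.139
v -1.884 3.665 2.303
v -2.13 3.967 1.741
v -1.43 2.873 1.679
v -1.676 3.175 1.117
v -1.176 3.474 1.475
v -1.457 3.964 1.861
v -2.103 2.876 1.559
v -2.384 3.366 1.945
v -2.014 3.707 1.176
v -1.546 3.133 2.244
v -1.893 3.312 2.341
v -1.556 3.529 2.31
v -2.271 3.776 1.476
v -1.934 3.994 1.446
v -2.047 3.885 2.077
v -1.626 2.846 1.974
v -1.289 3.064 1.944
v -2.004 3.311 1.11
v -1.667 3.528 1.079
v -1.513 2.955 1.343
v -1.374 3.704 1.29
v -1.14 3.417 1.824
v -1.219 3.13 1.554
v -1.364 3.308 1.223
v -1.539 3.992 1.516
v -1.305 3.705 2.051
v -1.652 3.883 2.147
v -1.796 4.061 1.817
v -1.235 3.771 1.661
v -2.255 3.135 1.369
v -2.021 2.848 1.904
v -1.764 2.779 1.603
v -1.908 2.957 1.273
v -2.42 3.423 1.596
v -2.186 3.136 2.13
v -2.196 3.532 2.197
v -2.341 3.71 1.866
v -2.325 3.069 1.759
v -0.011 -3.557 1.41
v 0.585 -3.275 0.922
v 1.311 -3.923 2.81
v 0.332 -2.824 1.278
v -0.121 -2.802 1.711
v -0.51 -3.222 1.968
v -0.606 -3.839 1.898
v -0.354 -4.29 1.542
v 0.099 -4.312 1.109
v 0.488 -3.891 0.852
f 2 1 4
f 2 4 3
f 4 1 5
f 4 5 3
f 5 1 6
f 5 6 3
f 6 1 7
f 6 7 3
f 7 1 8
f 7 8 3
f 8 1 9
f 8 9 3
f 9 1 10
f 9 10 3
f 10 1 11
f 10 11 3
f 11 1 12
f 11 12 3
f 12 1 13
f 12 13 3
f 13 1 14
f 13 14 3
f 14 1 2
f 14 2 3
f 15 52 31
f 52 26 55
f 31 55 20
f 52 55 31
f 15 31 27
f 31 20 32
f 27 32 16
f 31 32 27
f 15 27 36
f 27 16 37
f 36 37 22
f 27 37 36
f 15 36 48
f 36 22 51
f 48 51 25
f 36 51 48
f 15 48 52
f 48 25 56
f 52 56 26
f 48 56 52
f 16 32 43
f 32 20 46
f 43 46 24
f 32 46 43
f 20 55 33
f 55 26 54
f 33 54 19
f 55 54 33
f 26 56 53
f 56 25 49
f 53 49 17
f 56 49 53
f 25 51 50
f 51 22 38
f 50 38 21
f 51 38 50
f 22 37 42
f 37 16 39
f 42 39 23
f 37 39 42
f 18 44 30
f 44 24 45
f 30 45 19
f 44 45 30
f 18 30 28
f 30 19 29
f 28 29 17
f 30 29 28
f 18 28 35
f 28 17 34
f 35 34 21
f 28 34 35
f 18 35 40
f 35 21 41
f 40 41 23
f 35 41 40
f 18 40 44
f 40 23 47
f 44 47 24
f 40 47 44
f 19 45 33
f 45 24 46
f 33 46 20
f 45 46 33
f 17 29 53
f 29 19 54
f 53 54 26
f 29 54 53
f 21 34 50
f 34 17 49
f 50 49 25
f 34 49 50
f 23 41 42
f 41 21 38
f 42 38 22
f 41 38 42
f 24 47 43
f 47 23 39
f 43 39 16
f 47 39 43
f 58 57 60
f 58 60 59
f 60 57 61
f 60 61 59
f 61 57 62
f 61 62 59
f 62 57 63
f 62 63 59
f 63 57 64
f 63 64 59
f 64 57 65
f 64 65 59
f 65 57 66
f 65 66 59
f 66 57 58
f 66 58 59



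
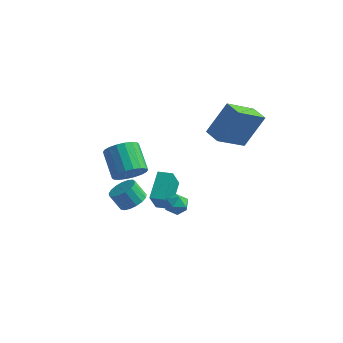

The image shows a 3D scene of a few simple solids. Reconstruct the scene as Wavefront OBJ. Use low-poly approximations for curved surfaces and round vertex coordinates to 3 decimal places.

v -0.252 -0.405 -1.834
v 0.411 -0.449 -1.994
v -0.451 -1.331 -2.406
v 0.212 -1.375 -2.566
v 0.009 -1.477 -1.922
v 0.132 -0.905 -1.568
v -0.172 -0.875 -2.832
v -0.049 -0.303 -2.478
v 0.461 -0.74 -2.611
v 0.572 -1.111 -2.049
v -0.612 -0.669 -2.351
v -0.501 -1.04 -1.789
v -1.557 -3.132 1.462
v -0.951 -3.188 2.139
v -1.878 -2.143 3.055
v -2.483 -2.088 2.378
v -0.814 -2.876 1.921
v -1.741 -1.831 2.837
v -0.824 -2.614 1.613
v -1.751 -1.569 2.528
v -0.979 -2.455 1.274
v -1.906 -1.41 2.189
v -1.248 -2.43 0.973
v -2.175 -1.385 1.888
v -1.579 -2.544 0.768
v -2.506 -1.499 1.684
v -1.905 -2.775 0.701
v -2.832 -1.73 1.617
v -2.162 -3.077 0.785
v -3.089 -2.032 1.701
v -2.299 -3.389 1.003
v -3.226 -2.344 1.919
v -2.289 -3.651 1.312
v -3.216 -2.606 2.227
v -2.134 -3.81 1.651
v -3.061 -2.765 2.566
v -1.865 -3.835 1.952
v -2.792 -2.79 2.867
v -1.534 -3.721 2.156
v -2.461 -2.676 3.072
v -1.208 -3.49 2.223
v -2.135 -2.445 3.139
v 2.018 1.598 1.863
v 1.111 0.18 3.014
v 2.757 2.503 3.559
v 1.849 1.085 4.711
v 2.831 1.035 1.809
v 1.923 -0.383 2.961
v 3.569 1.94 3.506
v 2.662 0.522 4.657
v -2.585 -0.449 -3.161
v -2.141 -1.051 -2.876
v -2.752 -1.073 -1.974
v -3.195 -0.471 -2.259
v -1.963 -0.737 -2.748
v -2.574 -0.76 -1.845
v -1.927 -0.357 -2.714
v -2.538 -0.38 -1.812
v -2.042 0.002 -2.783
v -2.653 -0.021 -1.88
v -2.281 0.257 -2.938
v -2.892 0.235 -2.036
v -2.59 0.351 -3.145
v -3.201 0.328 -2.242
v -2.897 0.262 -3.355
v -3.508 0.239 -2.452
v -3.133 0.01 -3.521
v -3.744 -0.013 -2.618
v -3.243 -0.347 -3.604
v -3.854 -0.37 -2.702
v -3.202 -0.728 -3.586
v -3.813 -0.75 -2.684
v -3.02 -1.044 -3.471
v -3.631 -1.067 -2.568
v -2.738 -1.224 -3.285
v -3.349 -1.247 -2.382
v -2.421 -1.226 -3.07
v -3.032 -1.249 -2.168
v -1.519 -0.012 -3.626
v -1.573 -0.713 -2.324
v -1.702 1.532 -2.802
v -1.756 0.831 -1.5
v -0.704 0.049 -3.56
v -0.758 -0.652 -2.258
v -0.887 1.593 -2.736
v -0.941 0.892 -1.434
f 1 12 6
f 1 6 2
f 1 2 8
f 1 8 11
f 1 11 12
f 2 6 10
f 6 12 5
f 12 11 3
f 11 8 7
f 8 2 9
f 4 10 5
f 4 5 3
f 4 3 7
f 4 7 9
f 4 9 10
f 5 10 6
f 3 5 12
f 7 3 11
f 9 7 8
f 10 9 2
f 14 13 17
f 14 17 15
f 15 17 18
f 15 18 16
f 17 13 19
f 17 19 18
f 18 19 20
f 18 20 16
f 19 13 21
f 19 21 20
f 20 21 22
f 20 22 16
f 21 13 23
f 21 23 22
f 22 23 24
f 22 24 16
f 23 13 25
f 23 25 24
f 24 25 26
f 24 26 16
f 25 13 27
f 25 27 26
f 26 27 28
f 26 28 16
f 27 13 29
f 27 29 28
f 28 29 30
f 28 30 16
f 29 13 31
f 29 31 30
f 30 31 32
f 30 32 16
f 31 13 33
f 31 33 32
f 32 33 34
f 32 34 16
f 33 13 35
f 33 35 34
f 34 35 36
f 34 36 16
f 35 13 37
f 35 37 36
f 36 37 38
f 36 38 16
f 37 13 39
f 37 39 38
f 38 39 40
f 38 40 16
f 39 13 41
f 39 41 40
f 40 41 42
f 40 42 16
f 41 13 14
f 41 14 42
f 42 14 15
f 42 15 16
f 44 46 43
f 47 44 43
f 43 46 45
f 45 47 43
f 44 50 46
f 48 44 47
f 48 50 44
f 46 50 45
f 49 47 45
f 45 50 49
f 49 48 47
f 50 48 49
f 52 51 55
f 52 55 53
f 53 55 56
f 53 56 54
f 55 51 57
f 55 57 56
f 56 57 58
f 56 58 54
f 57 51 59
f 57 59 58
f 58 59 60
f 58 60 54
f 59 51 61
f 59 61 60
f 60 61 62
f 60 62 54
f 61 51 63
f 61 63 62
f 62 63 64
f 62 64 54
f 63 51 65
f 63 65 64
f 64 65 66
f 64 66 54
f 65 51 67
f 65 67 66
f 66 67 68
f 66 68 54
f 67 51 69
f 67 69 68
f 68 69 70
f 68 70 54
f 69 51 71
f 69 71 70
f 70 71 72
f 70 72 54
f 71 51 73
f 71 73 72
f 72 73 74
f 72 74 54
f 73 51 75
f 73 75 74
f 74 75 76
f 74 76 54
f 75 51 77
f 75 77 76
f 76 77 78
f 76 78 54
f 77 51 52
f 77 52 78
f 78 52 53
f 78 53 54
f 80 82 79
f 83 80 79
f 79 82 81
f 81 83 79
f 80 86 82
f 84 80 83
f 84 86 80
f 82 86 81
f 85 83 81
f 81 86 85
f 85 84 83
f 86 84 85



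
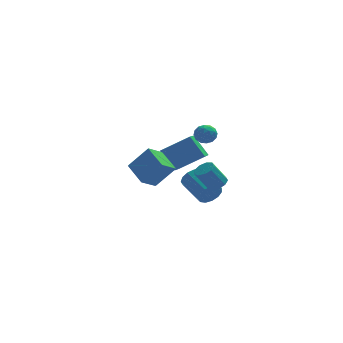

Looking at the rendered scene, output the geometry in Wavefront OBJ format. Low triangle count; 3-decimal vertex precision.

v 3.23 3.709 3.461
v 3.663 4.155 3.744
v 4.057 2.985 3.336
v 4.49 3.431 3.619
v 4.006 3.136 4.001
v 3.495 3.583 4.078
v 4.225 3.557 3.002
v 3.714 4.004 3.079
v 4.278 4.061 3.46
v 4.143 3.801 4.078
v 3.577 3.339 3.002
v 3.442 3.079 3.62
v 3.374 3.995 3.613
v 4.346 3.145 3.467
v 4.062 2.971 3.691
v 4.316 3.233 3.858
v 3.275 3.659 3.81
v 3.53 3.922 3.976
v 3.732 3.322 4.127
v 4.19 3.218 3.104
v 4.445 3.481 3.27
v 3.404 3.907 3.222
v 3.658 4.169 3.389
v 3.988 3.818 2.953
v 3.99 4.203 3.613
v 4.476 3.777 3.54
v 4.32 3.851 3.177
v 4.02 4.114 3.222
v 3.911 4.05 3.976
v 4.397 3.624 3.903
v 4.112 3.45 4.127
v 3.812 3.713 4.172
v 4.272 3.994 3.809
v 3.323 3.516 3.177
v 3.809 3.09 3.104
v 3.908 3.427 2.908
v 3.608 3.69 2.953
v 3.244 3.363 3.54
v 3.73 2.937 3.467
v 3.7 3.026 3.858
v 3.4 3.289 3.903
v 3.448 3.146 3.271
v -0.166 -1.619 2.655
v -0.721 -0.285 3.243
v 0.63 -1.019 2.043
v 0.075 0.315 2.631
v 0.885 -1.735 3.909
v 0.33 -0.401 4.497
v 1.681 -1.135 3.297
v 1.126 0.199 3.885
v 2.143 3.232 1.032
v 1.426 3.951 2.23
v 2.486 4.206 0.654
v 1.769 4.925 1.851
v 3.751 3.075 2.089
v 3.034 3.794 3.286
v 4.094 4.049 1.71
v 3.377 4.768 2.908
v 3.555 -3.156 3.104
v 4.002 -2.926 3.412
v 3.273 -3.054 4.565
v 2.825 -3.284 4.256
v 3.754 -2.632 3.288
v 3.025 -2.76 4.441
v 3.413 -2.584 3.078
v 2.684 -2.712 4.231
v 3.138 -2.803 2.88
v 2.409 -2.931 4.032
v 3.058 -3.187 2.786
v 2.329 -3.315 3.939
v 3.21 -3.557 2.841
v 2.481 -3.685 3.994
v 3.523 -3.739 3.019
v 2.794 -3.867 4.172
v 3.851 -3.648 3.237
v 3.122 -3.776 4.389
v 4.04 -3.327 3.392
v 3.311 -3.455 4.544
v 3.415 -1.454 1.472
v 3.803 -1.499 2.089
v 3.093 -0.011 2.645
v 2.705 0.034 2.028
v 4.034 -1.289 1.821
v 3.324 0.199 2.377
v 4.069 -1.131 1.443
v 3.359 0.357 1.999
v 3.896 -1.076 1.074
v 3.186 0.412 1.63
v 3.57 -1.141 0.831
v 2.86 0.348 1.387
v 3.195 -1.305 0.792
v 2.485 0.183 1.348
v 2.89 -1.516 0.969
v 2.18 -0.028 1.525
v 2.751 -1.708 1.305
v 2.041 -0.22 1.861
v 2.824 -1.819 1.694
v 2.113 -0.331 2.251
v 3.083 -1.815 2.013
v 2.373 -0.326 2.569
v 3.449 -1.695 2.16
v 2.739 -0.207 2.716
f 1 38 17
f 38 12 41
f 17 41 6
f 38 41 17
f 1 17 13
f 17 6 18
f 13 18 2
f 17 18 13
f 1 13 22
f 13 2 23
f 22 23 8
f 13 23 22
f 1 22 34
f 22 8 37
f 34 37 11
f 22 37 34
f 1 34 38
f 34 11 42
f 38 42 12
f 34 42 38
f 2 18 29
f 18 6 32
f 29 32 10
f 18 32 29
f 6 41 19
f 41 12 40
f 19 40 5
f 41 40 19
f 12 42 39
f 42 11 35
f 39 35 3
f 42 35 39
f 11 37 36
f 37 8 24
f 36 24 7
f 37 24 36
f 8 23 28
f 23 2 25
f 28 25 9
f 23 25 28
f 4 30 16
f 30 10 31
f 16 31 5
f 30 31 16
f 4 16 14
f 16 5 15
f 14 15 3
f 16 15 14
f 4 14 21
f 14 3 20
f 21 20 7
f 14 20 21
f 4 21 26
f 21 7 27
f 26 27 9
f 21 27 26
f 4 26 30
f 26 9 33
f 30 33 10
f 26 33 30
f 5 31 19
f 31 10 32
f 19 32 6
f 31 32 19
f 3 15 39
f 15 5 40
f 39 40 12
f 15 40 39
f 7 20 36
f 20 3 35
f 36 35 11
f 20 35 36
f 9 27 28
f 27 7 24
f 28 24 8
f 27 24 28
f 10 33 29
f 33 9 25
f 29 25 2
f 33 25 29
f 44 46 43
f 47 44 43
f 43 46 45
f 45 47 43
f 44 50 46
f 48 44 47
f 48 50 44
f 46 50 45
f 49 47 45
f 45 50 49
f 49 48 47
f 50 48 49
f 52 54 51
f 55 52 51
f 51 54 53
f 53 55 51
f 52 58 54
f 56 52 55
f 56 58 52
f 54 58 53
f 57 55 53
f 53 58 57
f 57 56 55
f 58 56 57
f 60 59 63
f 60 63 61
f 61 63 64
f 61 64 62
f 63 59 65
f 63 65 64
f 64 65 66
f 64 66 62
f 65 59 67
f 65 67 66
f 66 67 68
f 66 68 62
f 67 59 69
f 67 69 68
f 68 69 70
f 68 70 62
f 69 59 71
f 69 71 70
f 70 71 72
f 70 72 62
f 71 59 73
f 71 73 72
f 72 73 74
f 72 74 62
f 73 59 75
f 73 75 74
f 74 75 76
f 74 76 62
f 75 59 77
f 75 77 76
f 76 77 78
f 76 78 62
f 77 59 60
f 77 60 78
f 78 60 61
f 78 61 62
f 80 79 83
f 80 83 81
f 81 83 84
f 81 84 82
f 83 79 85
f 83 85 84
f 84 85 86
f 84 86 82
f 85 79 87
f 85 87 86
f 86 87 88
f 86 88 82
f 87 79 89
f 87 89 88
f 88 89 90
f 88 90 82
f 89 79 91
f 89 91 90
f 90 91 92
f 90 92 82
f 91 79 93
f 91 93 92
f 92 93 94
f 92 94 82
f 93 79 95
f 93 95 94
f 94 95 96
f 94 96 82
f 95 79 97
f 95 97 96
f 96 97 98
f 96 98 82
f 97 79 99
f 97 99 98
f 98 99 100
f 98 100 82
f 99 79 101
f 99 101 100
f 100 101 102
f 100 102 82
f 101 79 80
f 101 80 102
f 102 80 81
f 102 81 82



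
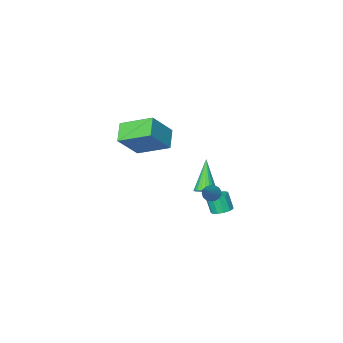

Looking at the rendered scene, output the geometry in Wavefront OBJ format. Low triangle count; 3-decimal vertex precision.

v 0.293 2.811 -0.301
v 0.808 3.158 -0.193
v 0.882 2.735 0.809
v 0.367 2.389 0.701
v 0.531 3.355 -0.09
v 0.606 2.932 0.912
v 0.179 3.379 -0.053
v 0.254 2.957 0.949
v -0.137 3.223 -0.095
v -0.063 2.801 0.907
v -0.317 2.937 -0.203
v -0.242 2.514 0.799
v -0.303 2.61 -0.342
v -0.229 2.188 0.66
v -0.1 2.348 -0.467
v -0.026 1.925 0.535
v 0.228 2.232 -0.54
v 0.302 1.81 0.462
v 0.576 2.301 -0.537
v 0.65 1.878 0.465
v 0.834 2.531 -0.459
v 0.909 2.109 0.543
v 0.921 2.851 -0.331
v 0.995 2.428 0.671
v 0.605 1.595 0.62
v 1.168 1.659 0.896
v -0.105 0.525 2.32
v 1.052 1.861 0.975
v 0.869 2.023 1
v 0.645 2.119 0.967
v 0.415 2.136 0.881
v 0.214 2.07 0.756
v 0.073 1.932 0.61
v 0.013 1.742 0.465
v 0.042 1.53 0.344
v 0.158 1.328 0.266
v 0.341 1.167 0.241
v 0.565 1.07 0.273
v 0.795 1.054 0.359
v 0.996 1.12 0.485
v 1.137 1.258 0.631
v 1.198 1.447 0.775
v -0.157 -3.121 2.676
v 1.187 -2.956 4.202
v 0.531 -2.186 1.969
v 1.876 -2.021 3.494
v 1.044 -4.679 1.786
v 2.389 -4.514 3.311
v 1.733 -3.744 1.078
v 3.077 -3.579 2.604
v 1.417 3.515 1.853
v 1.774 3.576 1.466
v 2.523 4.365 3.007
v 1.631 3.785 1.45
v 1.439 3.932 1.526
v 1.242 3.983 1.677
v 1.085 3.928 1.868
v 1.004 3.778 2.056
v 1.018 3.567 2.197
v 1.123 3.345 2.259
v 1.296 3.162 2.229
v 1.497 3.06 2.112
v 1.679 3.062 1.935
v 1.802 3.168 1.74
v 1.836 3.354 1.571
f 2 1 5
f 2 5 3
f 3 5 6
f 3 6 4
f 5 1 7
f 5 7 6
f 6 7 8
f 6 8 4
f 7 1 9
f 7 9 8
f 8 9 10
f 8 10 4
f 9 1 11
f 9 11 10
f 10 11 12
f 10 12 4
f 11 1 13
f 11 13 12
f 12 13 14
f 12 14 4
f 13 1 15
f 13 15 14
f 14 15 16
f 14 16 4
f 15 1 17
f 15 17 16
f 16 17 18
f 16 18 4
f 17 1 19
f 17 19 18
f 18 19 20
f 18 20 4
f 19 1 21
f 19 21 20
f 20 21 22
f 20 22 4
f 21 1 23
f 21 23 22
f 22 23 24
f 22 24 4
f 23 1 2
f 23 2 24
f 24 2 3
f 24 3 4
f 26 25 28
f 26 28 27
f 28 25 29
f 28 29 27
f 29 25 30
f 29 30 27
f 30 25 31
f 30 31 27
f 31 25 32
f 31 32 27
f 32 25 33
f 32 33 27
f 33 25 34
f 33 34 27
f 34 25 35
f 34 35 27
f 35 25 36
f 35 36 27
f 36 25 37
f 36 37 27
f 37 25 38
f 37 38 27
f 38 25 39
f 38 39 27
f 39 25 40
f 39 40 27
f 40 25 41
f 40 41 27
f 41 25 42
f 41 42 27
f 42 25 26
f 42 26 27
f 44 46 43
f 47 44 43
f 43 46 45
f 45 47 43
f 44 50 46
f 48 44 47
f 48 50 44
f 46 50 45
f 49 47 45
f 45 50 49
f 49 48 47
f 50 48 49
f 52 51 54
f 52 54 53
f 54 51 55
f 54 55 53
f 55 51 56
f 55 56 53
f 56 51 57
f 56 57 53
f 57 51 58
f 57 58 53
f 58 51 59
f 58 59 53
f 59 51 60
f 59 60 53
f 60 51 61
f 60 61 53
f 61 51 62
f 61 62 53
f 62 51 63
f 62 63 53
f 63 51 64
f 63 64 53
f 64 51 65
f 64 65 53
f 65 51 52
f 65 52 53



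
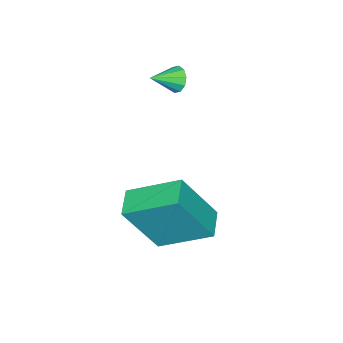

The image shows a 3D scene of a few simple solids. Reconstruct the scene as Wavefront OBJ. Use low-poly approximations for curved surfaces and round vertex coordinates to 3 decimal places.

v 2.357 -1.357 -0.675
v 1.667 0.218 0.224
v 3.207 -0.858 -0.896
v 2.517 0.717 0.002
v 3.243 -2.037 1.198
v 2.553 -0.462 2.096
v 4.093 -1.538 0.976
v 3.403 0.037 1.875
v -0.721 -3.115 3.328
v -0.457 -3.002 2.894
v 0.121 -3.525 3.732
v -0.432 -2.751 3.094
v -0.517 -2.64 3.384
v -0.68 -2.711 3.652
v -0.858 -2.935 3.796
v -0.985 -3.229 3.761
v -1.01 -3.479 3.561
v -0.925 -3.59 3.272
v -0.762 -3.52 3.004
v -0.584 -3.295 2.86
f 2 4 1
f 5 2 1
f 1 4 3
f 3 5 1
f 2 8 4
f 6 2 5
f 6 8 2
f 4 8 3
f 7 5 3
f 3 8 7
f 7 6 5
f 8 6 7
f 10 9 12
f 10 12 11
f 12 9 13
f 12 13 11
f 13 9 14
f 13 14 11
f 14 9 15
f 14 15 11
f 15 9 16
f 15 16 11
f 16 9 17
f 16 17 11
f 17 9 18
f 17 18 11
f 18 9 19
f 18 19 11
f 19 9 20
f 19 20 11
f 20 9 10
f 20 10 11



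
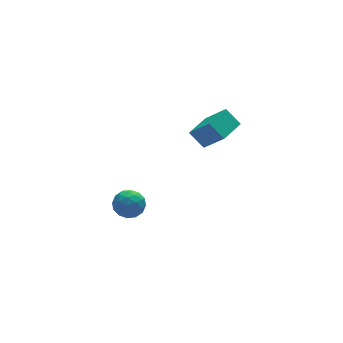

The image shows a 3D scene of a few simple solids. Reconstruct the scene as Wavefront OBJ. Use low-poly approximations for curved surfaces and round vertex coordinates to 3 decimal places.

v -1.825 0.597 -3.931
v -1.399 1.3 -4.48
v -0.741 0.84 -2.78
v -0.315 1.543 -3.329
v -1.212 1.694 -2.941
v -1.881 1.544 -3.652
v -0.259 0.596 -3.608
v -0.928 0.446 -4.319
v -0.431 1.299 -4.28
v -1.02 1.978 -3.868
v -1.12 0.162 -3.392
v -1.709 0.841 -2.98
v -1.707 0.928 -4.306
v -0.433 1.212 -2.954
v -0.96 1.301 -2.726
v -0.71 1.714 -3.048
v -1.991 1.071 -3.82
v -1.74 1.484 -4.143
v -1.63 1.715 -3.238
v -0.4 0.656 -3.117
v -0.149 1.069 -3.44
v -1.43 0.426 -4.212
v -1.18 0.839 -4.534
v -0.51 0.425 -4.022
v -0.888 1.34 -4.512
v -0.251 1.483 -3.835
v -0.217 0.926 -3.999
v -0.611 0.838 -4.417
v -1.234 1.739 -4.27
v -0.597 1.881 -3.593
v -1.124 1.97 -3.365
v -1.517 1.882 -3.783
v -0.665 1.738 -4.152
v -1.543 0.259 -3.667
v -0.906 0.401 -2.99
v -0.623 0.258 -3.477
v -1.016 0.17 -3.895
v -1.889 0.657 -3.425
v -1.252 0.8 -2.748
v -1.529 1.302 -2.843
v -1.923 1.214 -3.261
v -1.475 0.402 -3.108
v 2.962 -2.592 3.599
v 2.413 -1.873 4.447
v 2.268 -1.499 2.222
v 1.72 -0.779 3.07
v 4.32 -1.641 3.67
v 3.772 -0.921 4.518
v 3.627 -0.547 2.293
v 3.078 0.172 3.141
f 1 38 17
f 38 12 41
f 17 41 6
f 38 41 17
f 1 17 13
f 17 6 18
f 13 18 2
f 17 18 13
f 1 13 22
f 13 2 23
f 22 23 8
f 13 23 22
f 1 22 34
f 22 8 37
f 34 37 11
f 22 37 34
f 1 34 38
f 34 11 42
f 38 42 12
f 34 42 38
f 2 18 29
f 18 6 32
f 29 32 10
f 18 32 29
f 6 41 19
f 41 12 40
f 19 40 5
f 41 40 19
f 12 42 39
f 42 11 35
f 39 35 3
f 42 35 39
f 11 37 36
f 37 8 24
f 36 24 7
f 37 24 36
f 8 23 28
f 23 2 25
f 28 25 9
f 23 25 28
f 4 30 16
f 30 10 31
f 16 31 5
f 30 31 16
f 4 16 14
f 16 5 15
f 14 15 3
f 16 15 14
f 4 14 21
f 14 3 20
f 21 20 7
f 14 20 21
f 4 21 26
f 21 7 27
f 26 27 9
f 21 27 26
f 4 26 30
f 26 9 33
f 30 33 10
f 26 33 30
f 5 31 19
f 31 10 32
f 19 32 6
f 31 32 19
f 3 15 39
f 15 5 40
f 39 40 12
f 15 40 39
f 7 20 36
f 20 3 35
f 36 35 11
f 20 35 36
f 9 27 28
f 27 7 24
f 28 24 8
f 27 24 28
f 10 33 29
f 33 9 25
f 29 25 2
f 33 25 29
f 44 46 43
f 47 44 43
f 43 46 45
f 45 47 43
f 44 50 46
f 48 44 47
f 48 50 44
f 46 50 45
f 49 47 45
f 45 50 49
f 49 48 47
f 50 48 49



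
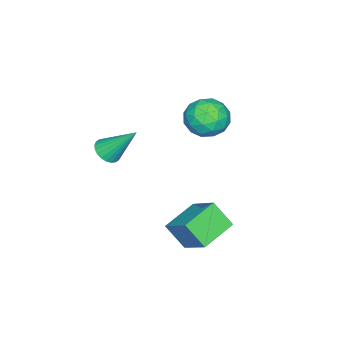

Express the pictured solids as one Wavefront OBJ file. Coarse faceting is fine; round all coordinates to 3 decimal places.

v 2.52 2.411 -3.13
v 3.163 3.76 -2.022
v 2.48 3.355 -4.256
v 3.123 4.704 -3.148
v 4.237 1.956 -3.572
v 4.88 3.305 -2.464
v 4.197 2.9 -4.698
v 4.84 4.249 -3.59
v 3.782 -1.182 -0.005
v 4.409 -0.886 -0.16
v 3.538 0.162 1.565
v 4.238 -0.735 -0.316
v 3.997 -0.651 -0.425
v 3.724 -0.648 -0.47
v 3.459 -0.727 -0.444
v 3.244 -0.874 -0.351
v 3.111 -1.069 -0.206
v 3.08 -1.28 -0.03
v 3.155 -1.477 0.15
v 3.327 -1.628 0.307
v 3.567 -1.712 0.416
v 3.84 -1.715 0.461
v 4.105 -1.636 0.435
v 4.32 -1.489 0.342
v 4.454 -1.294 0.196
v 4.485 -1.083 0.02
v 1.138 2.901 2.433
v 1.766 2.943 1.513
v 0.194 1.537 1.727
v 0.822 1.579 0.807
v 1.265 1.23 1.768
v 1.848 2.073 2.205
v 0.112 2.407 1.035
v 0.695 3.25 1.472
v 1.131 2.638 0.649
v 1.844 1.91 1.102
v 0.116 2.57 2.138
v 0.829 1.842 2.591
v 1.535 3.042 2.035
v 0.425 1.438 1.205
v 0.686 1.233 1.77
v 1.055 1.258 1.229
v 1.583 2.531 2.442
v 1.952 2.555 1.901
v 1.658 1.548 2.051
v 0.008 1.925 1.339
v 0.377 1.949 0.798
v 0.905 3.222 2.011
v 1.274 3.247 1.47
v 0.302 2.932 1.189
v 1.531 2.887 0.987
v 0.976 2.085 0.571
v 0.559 2.572 0.706
v 0.902 3.068 0.962
v 1.95 2.46 1.253
v 1.395 1.658 0.838
v 1.655 1.452 1.403
v 1.998 1.948 1.659
v 1.577 2.28 0.745
v 0.565 2.822 2.402
v 0.01 2.02 1.987
v -0.038 2.532 1.581
v 0.305 3.028 1.837
v 0.984 2.395 2.669
v 0.429 1.593 2.253
v 1.058 1.412 2.278
v 1.401 1.908 2.534
v 0.383 2.2 2.495
f 2 4 1
f 5 2 1
f 1 4 3
f 3 5 1
f 2 8 4
f 6 2 5
f 6 8 2
f 4 8 3
f 7 5 3
f 3 8 7
f 7 6 5
f 8 6 7
f 10 9 12
f 10 12 11
f 12 9 13
f 12 13 11
f 13 9 14
f 13 14 11
f 14 9 15
f 14 15 11
f 15 9 16
f 15 16 11
f 16 9 17
f 16 17 11
f 17 9 18
f 17 18 11
f 18 9 19
f 18 19 11
f 19 9 20
f 19 20 11
f 20 9 21
f 20 21 11
f 21 9 22
f 21 22 11
f 22 9 23
f 22 23 11
f 23 9 24
f 23 24 11
f 24 9 25
f 24 25 11
f 25 9 26
f 25 26 11
f 26 9 10
f 26 10 11
f 27 64 43
f 64 38 67
f 43 67 32
f 64 67 43
f 27 43 39
f 43 32 44
f 39 44 28
f 43 44 39
f 27 39 48
f 39 28 49
f 48 49 34
f 39 49 48
f 27 48 60
f 48 34 63
f 60 63 37
f 48 63 60
f 27 60 64
f 60 37 68
f 64 68 38
f 60 68 64
f 28 44 55
f 44 32 58
f 55 58 36
f 44 58 55
f 32 67 45
f 67 38 66
f 45 66 31
f 67 66 45
f 38 68 65
f 68 37 61
f 65 61 29
f 68 61 65
f 37 63 62
f 63 34 50
f 62 50 33
f 63 50 62
f 34 49 54
f 49 28 51
f 54 51 35
f 49 51 54
f 30 56 42
f 56 36 57
f 42 57 31
f 56 57 42
f 30 42 40
f 42 31 41
f 40 41 29
f 42 41 40
f 30 40 47
f 40 29 46
f 47 46 33
f 40 46 47
f 30 47 52
f 47 33 53
f 52 53 35
f 47 53 52
f 30 52 56
f 52 35 59
f 56 59 36
f 52 59 56
f 31 57 45
f 57 36 58
f 45 58 32
f 57 58 45
f 29 41 65
f 41 31 66
f 65 66 38
f 41 66 65
f 33 46 62
f 46 29 61
f 62 61 37
f 46 61 62
f 35 53 54
f 53 33 50
f 54 50 34
f 53 50 54
f 36 59 55
f 59 35 51
f 55 51 28
f 59 51 55



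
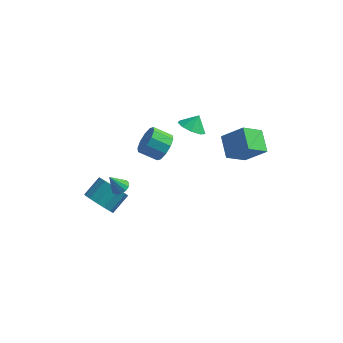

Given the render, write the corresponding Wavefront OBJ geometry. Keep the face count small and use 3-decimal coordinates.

v 4.118 1.378 -1.726
v 3.223 0.288 -0.689
v 3.401 2.644 -1.013
v 2.506 1.554 0.024
v 5.474 1.446 -0.484
v 4.579 0.356 0.553
v 4.757 2.712 0.229
v 3.862 1.622 1.266
v -2.156 -3.725 -1.448
v -1.689 -4.083 -1.288
v -2.744 -3.995 -0.332
v -1.613 -3.769 -1.173
v -1.71 -3.44 -1.144
v -1.949 -3.202 -1.213
v -2.253 -3.13 -1.356
v -2.526 -3.247 -1.528
v -2.682 -3.516 -1.675
v -2.671 -3.851 -1.75
v -2.496 -4.147 -1.729
v -2.213 -4.308 -1.619
v -1.912 -4.285 -1.455
v 0.847 0.836 1.092
v 1.573 0.235 1.207
v 1.153 1.364 1.908
v 1.751 0.727 0.822
v 1.506 1.27 0.563
v 0.952 1.61 0.551
v 0.349 1.588 0.792
v -0.021 1.213 1.173
v 0.015 0.663 1.516
v 0.44 0.193 1.66
v 1.055 0.024 1.538
v -3.697 -3.439 -3.948
v -2.691 -3.671 -4.329
v -2.117 -2.552 -3.492
v -3.123 -2.321 -3.112
v -2.902 -3.289 -4.694
v -2.329 -2.17 -3.857
v -3.327 -2.947 -4.86
v -2.753 -1.829 -4.023
v -3.85 -2.737 -4.781
v -3.277 -1.619 -3.945
v -4.333 -2.716 -4.48
v -3.759 -1.597 -3.643
v -4.645 -2.888 -4.036
v -4.071 -1.77 -3.199
v -4.703 -3.208 -3.568
v -4.129 -2.089 -2.731
v -4.491 -3.59 -3.203
v -3.918 -2.471 -2.366
v -4.067 -3.931 -3.037
v -3.493 -2.813 -2.2
v -3.543 -4.141 -3.115
v -2.97 -3.023 -2.279
v -3.061 -4.163 -3.417
v -2.487 -3.044 -2.58
v -2.749 -3.99 -3.861
v -2.175 -2.872 -3.024
v -1.111 1.564 -2.285
v -0.589 1.128 -1.525
v -1.766 0.921 -0.835
v -2.289 1.356 -1.595
v -0.628 1.746 -1.405
v -1.805 1.539 -0.716
v -0.852 2.294 -1.622
v -2.029 2.087 -0.932
v -1.174 2.563 -2.092
v -2.352 2.356 -1.402
v -1.473 2.451 -2.636
v -2.65 2.243 -1.946
v -1.634 1.999 -3.045
v -2.811 1.792 -2.355
v -1.595 1.381 -3.164
v -2.772 1.174 -2.475
v -1.371 0.833 -2.948
v -2.548 0.626 -2.258
v -1.048 0.564 -2.478
v -2.226 0.357 -1.788
v -0.75 0.677 -1.934
v -1.927 0.469 -1.244
f 2 4 1
f 5 2 1
f 1 4 3
f 3 5 1
f 2 8 4
f 6 2 5
f 6 8 2
f 4 8 3
f 7 5 3
f 3 8 7
f 7 6 5
f 8 6 7
f 10 9 12
f 10 12 11
f 12 9 13
f 12 13 11
f 13 9 14
f 13 14 11
f 14 9 15
f 14 15 11
f 15 9 16
f 15 16 11
f 16 9 17
f 16 17 11
f 17 9 18
f 17 18 11
f 18 9 19
f 18 19 11
f 19 9 20
f 19 20 11
f 20 9 21
f 20 21 11
f 21 9 10
f 21 10 11
f 23 22 25
f 23 25 24
f 25 22 26
f 25 26 24
f 26 22 27
f 26 27 24
f 27 22 28
f 27 28 24
f 28 22 29
f 28 29 24
f 29 22 30
f 29 30 24
f 30 22 31
f 30 31 24
f 31 22 32
f 31 32 24
f 32 22 23
f 32 23 24
f 34 33 37
f 34 37 35
f 35 37 38
f 35 38 36
f 37 33 39
f 37 39 38
f 38 39 40
f 38 40 36
f 39 33 41
f 39 41 40
f 40 41 42
f 40 42 36
f 41 33 43
f 41 43 42
f 42 43 44
f 42 44 36
f 43 33 45
f 43 45 44
f 44 45 46
f 44 46 36
f 45 33 47
f 45 47 46
f 46 47 48
f 46 48 36
f 47 33 49
f 47 49 48
f 48 49 50
f 48 50 36
f 49 33 51
f 49 51 50
f 50 51 52
f 50 52 36
f 51 33 53
f 51 53 52
f 52 53 54
f 52 54 36
f 53 33 55
f 53 55 54
f 54 55 56
f 54 56 36
f 55 33 57
f 55 57 56
f 56 57 58
f 56 58 36
f 57 33 34
f 57 34 58
f 58 34 35
f 58 35 36
f 60 59 63
f 60 63 61
f 61 63 64
f 61 64 62
f 63 59 65
f 63 65 64
f 64 65 66
f 64 66 62
f 65 59 67
f 65 67 66
f 66 67 68
f 66 68 62
f 67 59 69
f 67 69 68
f 68 69 70
f 68 70 62
f 69 59 71
f 69 71 70
f 70 71 72
f 70 72 62
f 71 59 73
f 71 73 72
f 72 73 74
f 72 74 62
f 73 59 75
f 73 75 74
f 74 75 76
f 74 76 62
f 75 59 77
f 75 77 76
f 76 77 78
f 76 78 62
f 77 59 79
f 77 79 78
f 78 79 80
f 78 80 62
f 79 59 60
f 79 60 80
f 80 60 61
f 80 61 62



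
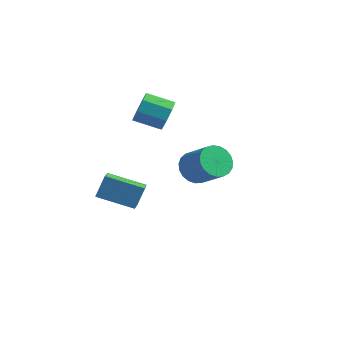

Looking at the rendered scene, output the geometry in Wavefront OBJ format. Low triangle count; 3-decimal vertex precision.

v 3.048 -3.093 0.46
v 3.584 -3.351 -0.293
v 4.968 -3.686 0.807
v 4.432 -3.427 1.56
v 3.659 -2.96 -0.269
v 5.043 -3.295 0.832
v 3.628 -2.591 -0.118
v 5.013 -2.926 0.983
v 3.497 -2.31 0.133
v 4.881 -2.645 1.233
v 3.288 -2.163 0.44
v 4.673 -2.498 1.541
v 3.038 -2.178 0.751
v 4.422 -2.513 1.851
v 2.789 -2.35 1.011
v 4.174 -2.685 2.111
v 2.585 -2.651 1.176
v 3.97 -2.986 2.276
v 2.461 -3.028 1.217
v 3.846 -3.363 2.318
v 2.439 -3.417 1.127
v 3.823 -3.752 2.228
v 2.521 -3.749 0.922
v 3.906 -4.084 2.023
v 2.695 -3.968 0.637
v 4.08 -4.303 1.737
v 2.93 -4.035 0.321
v 4.314 -4.37 1.422
v 3.185 -3.94 0.029
v 4.569 -4.274 1.13
v 3.416 -3.698 -0.188
v 4.801 -4.032 0.912
v -2.835 -3.088 -3.624
v -2.662 -2.464 -2.393
v -3.297 -2.163 -4.027
v -3.123 -1.539 -2.797
v -0.917 -2.401 -4.243
v -0.743 -1.777 -3.013
v -1.378 -1.476 -4.647
v -1.205 -0.852 -3.416
v -0.948 0.82 0.947
v -0.474 0.44 1.729
v -1.838 -0.14 2.274
v -2.312 0.24 1.493
v -0.722 1.144 1.855
v -2.087 0.565 2.401
v -1.103 1.659 1.449
v -2.468 1.079 1.995
v -1.393 1.682 0.75
v -2.757 1.102 1.295
v -1.422 1.2 0.166
v -2.786 0.62 0.711
v -1.173 0.495 0.039
v -2.538 -0.084 0.585
v -0.792 -0.019 0.445
v -2.157 -0.599 0.991
v -0.503 -0.042 1.145
v -1.867 -0.622 1.69
f 2 1 5
f 2 5 3
f 3 5 6
f 3 6 4
f 5 1 7
f 5 7 6
f 6 7 8
f 6 8 4
f 7 1 9
f 7 9 8
f 8 9 10
f 8 10 4
f 9 1 11
f 9 11 10
f 10 11 12
f 10 12 4
f 11 1 13
f 11 13 12
f 12 13 14
f 12 14 4
f 13 1 15
f 13 15 14
f 14 15 16
f 14 16 4
f 15 1 17
f 15 17 16
f 16 17 18
f 16 18 4
f 17 1 19
f 17 19 18
f 18 19 20
f 18 20 4
f 19 1 21
f 19 21 20
f 20 21 22
f 20 22 4
f 21 1 23
f 21 23 22
f 22 23 24
f 22 24 4
f 23 1 25
f 23 25 24
f 24 25 26
f 24 26 4
f 25 1 27
f 25 27 26
f 26 27 28
f 26 28 4
f 27 1 29
f 27 29 28
f 28 29 30
f 28 30 4
f 29 1 31
f 29 31 30
f 30 31 32
f 30 32 4
f 31 1 2
f 31 2 32
f 32 2 3
f 32 3 4
f 34 36 33
f 37 34 33
f 33 36 35
f 35 37 33
f 34 40 36
f 38 34 37
f 38 40 34
f 36 40 35
f 39 37 35
f 35 40 39
f 39 38 37
f 40 38 39
f 42 41 45
f 42 45 43
f 43 45 46
f 43 46 44
f 45 41 47
f 45 47 46
f 46 47 48
f 46 48 44
f 47 41 49
f 47 49 48
f 48 49 50
f 48 50 44
f 49 41 51
f 49 51 50
f 50 51 52
f 50 52 44
f 51 41 53
f 51 53 52
f 52 53 54
f 52 54 44
f 53 41 55
f 53 55 54
f 54 55 56
f 54 56 44
f 55 41 57
f 55 57 56
f 56 57 58
f 56 58 44
f 57 41 42
f 57 42 58
f 58 42 43
f 58 43 44



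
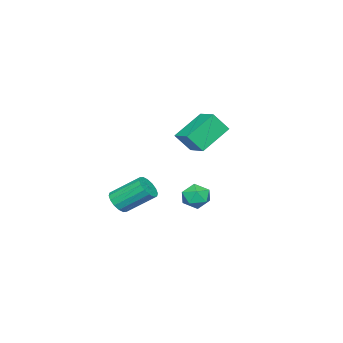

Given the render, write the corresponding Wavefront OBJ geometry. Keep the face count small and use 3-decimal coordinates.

v -1.231 3.144 -1.353
v -0.676 3.307 -1.904
v -1.184 1.893 -1.676
v -0.629 2.056 -2.227
v -0.451 2.118 -1.45
v -0.48 2.891 -1.251
v -1.38 2.309 -2.329
v -1.409 3.082 -2.13
v -0.768 2.791 -2.507
v -0.194 2.673 -1.964
v -1.666 2.527 -1.616
v -1.092 2.409 -1.073
v -2.489 0.488 1.224
v -4.01 1.04 2.294
v -2.958 1.102 0.241
v -4.479 1.653 1.311
v -1.841 1.567 1.589
v -3.362 2.118 2.659
v -2.31 2.18 0.606
v -3.831 2.732 1.676
v 2.701 0.617 -1.258
v 3.077 0.354 -0.756
v 2.555 1.66 0.319
v 2.179 1.923 -0.182
v 3.291 0.578 -0.923
v 2.77 1.883 0.152
v 3.348 0.812 -1.18
v 2.826 2.117 -0.105
v 3.231 0.993 -1.458
v 2.709 2.299 -0.382
v 2.972 1.074 -1.682
v 2.45 2.38 -0.607
v 2.64 1.033 -1.792
v 2.118 2.339 -0.717
v 2.325 0.88 -1.759
v 1.803 2.186 -0.684
v 2.11 0.657 -1.592
v 1.589 1.962 -0.517
v 2.054 0.423 -1.335
v 1.532 1.728 -0.26
v 2.171 0.241 -1.058
v 1.649 1.547 0.018
v 2.43 0.16 -0.833
v 1.908 1.466 0.242
v 2.762 0.201 -0.723
v 2.24 1.507 0.352
f 1 12 6
f 1 6 2
f 1 2 8
f 1 8 11
f 1 11 12
f 2 6 10
f 6 12 5
f 12 11 3
f 11 8 7
f 8 2 9
f 4 10 5
f 4 5 3
f 4 3 7
f 4 7 9
f 4 9 10
f 5 10 6
f 3 5 12
f 7 3 11
f 9 7 8
f 10 9 2
f 14 16 13
f 17 14 13
f 13 16 15
f 15 17 13
f 14 20 16
f 18 14 17
f 18 20 14
f 16 20 15
f 19 17 15
f 15 20 19
f 19 18 17
f 20 18 19
f 22 21 25
f 22 25 23
f 23 25 26
f 23 26 24
f 25 21 27
f 25 27 26
f 26 27 28
f 26 28 24
f 27 21 29
f 27 29 28
f 28 29 30
f 28 30 24
f 29 21 31
f 29 31 30
f 30 31 32
f 30 32 24
f 31 21 33
f 31 33 32
f 32 33 34
f 32 34 24
f 33 21 35
f 33 35 34
f 34 35 36
f 34 36 24
f 35 21 37
f 35 37 36
f 36 37 38
f 36 38 24
f 37 21 39
f 37 39 38
f 38 39 40
f 38 40 24
f 39 21 41
f 39 41 40
f 40 41 42
f 40 42 24
f 41 21 43
f 41 43 42
f 42 43 44
f 42 44 24
f 43 21 45
f 43 45 44
f 44 45 46
f 44 46 24
f 45 21 22
f 45 22 46
f 46 22 23
f 46 23 24

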